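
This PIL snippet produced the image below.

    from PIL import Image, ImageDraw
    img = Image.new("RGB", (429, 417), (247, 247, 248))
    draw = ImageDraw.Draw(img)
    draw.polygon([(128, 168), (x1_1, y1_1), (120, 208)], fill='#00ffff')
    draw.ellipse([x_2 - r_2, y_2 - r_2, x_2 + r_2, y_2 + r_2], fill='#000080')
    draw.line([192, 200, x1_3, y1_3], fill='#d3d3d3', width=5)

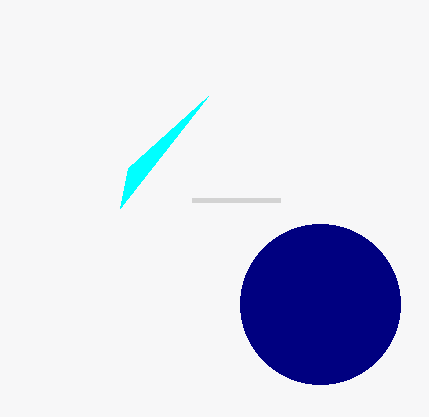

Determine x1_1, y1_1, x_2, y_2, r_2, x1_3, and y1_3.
x1_1 = 208, y1_1 = 96, x_2 = 320, y_2 = 304, r_2 = 80, x1_3 = 280, y1_3 = 200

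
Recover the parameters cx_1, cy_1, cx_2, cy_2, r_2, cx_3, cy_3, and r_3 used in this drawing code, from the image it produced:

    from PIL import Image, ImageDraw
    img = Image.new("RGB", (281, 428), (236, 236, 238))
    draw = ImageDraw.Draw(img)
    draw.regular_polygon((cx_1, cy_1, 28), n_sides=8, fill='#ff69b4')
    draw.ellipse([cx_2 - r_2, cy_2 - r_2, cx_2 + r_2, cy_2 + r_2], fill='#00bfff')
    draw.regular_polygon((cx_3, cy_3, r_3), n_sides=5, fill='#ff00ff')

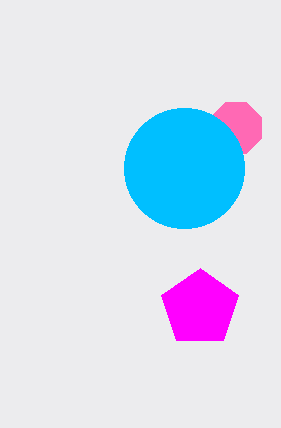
cx_1 = 236, cy_1 = 128, cx_2 = 184, cy_2 = 168, r_2 = 60, cx_3 = 200, cy_3 = 308, r_3 = 40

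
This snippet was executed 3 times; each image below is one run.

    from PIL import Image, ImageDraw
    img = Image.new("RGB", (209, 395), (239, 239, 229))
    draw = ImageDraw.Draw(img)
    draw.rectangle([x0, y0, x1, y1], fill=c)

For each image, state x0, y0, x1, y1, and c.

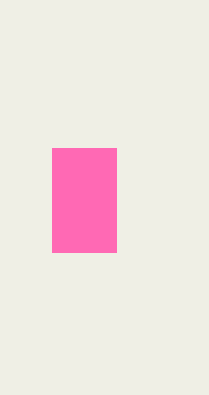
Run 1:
x0 = 52
y0 = 148
x1 = 116
y1 = 252
c = 'hotpink'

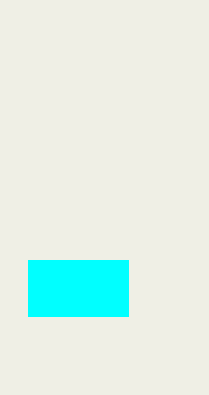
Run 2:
x0 = 28; y0 = 260; x1 = 128; y1 = 316; c = 'cyan'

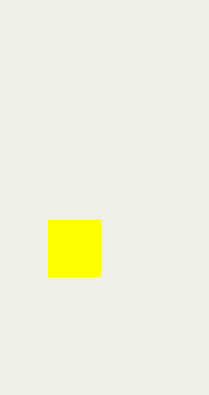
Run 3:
x0 = 48, y0 = 220, x1 = 100, y1 = 276, c = 'yellow'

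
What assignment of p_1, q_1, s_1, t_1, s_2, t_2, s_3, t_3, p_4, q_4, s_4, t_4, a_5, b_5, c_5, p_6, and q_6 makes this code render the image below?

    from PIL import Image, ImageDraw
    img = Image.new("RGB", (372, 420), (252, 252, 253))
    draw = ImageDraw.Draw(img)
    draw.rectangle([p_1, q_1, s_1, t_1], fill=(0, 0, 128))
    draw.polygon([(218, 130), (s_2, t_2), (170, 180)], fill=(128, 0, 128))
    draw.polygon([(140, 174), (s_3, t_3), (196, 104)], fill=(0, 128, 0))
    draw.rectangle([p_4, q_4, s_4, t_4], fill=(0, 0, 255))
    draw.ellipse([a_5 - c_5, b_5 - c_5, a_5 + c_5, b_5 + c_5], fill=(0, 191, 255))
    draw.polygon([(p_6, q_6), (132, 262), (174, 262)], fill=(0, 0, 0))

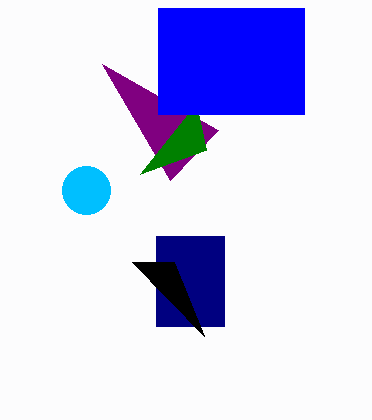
p_1 = 156
q_1 = 236
s_1 = 224
t_1 = 326
s_2 = 102
t_2 = 64
s_3 = 206
t_3 = 150
p_4 = 158
q_4 = 8
s_4 = 304
t_4 = 114
a_5 = 86
b_5 = 190
c_5 = 24
p_6 = 204
q_6 = 336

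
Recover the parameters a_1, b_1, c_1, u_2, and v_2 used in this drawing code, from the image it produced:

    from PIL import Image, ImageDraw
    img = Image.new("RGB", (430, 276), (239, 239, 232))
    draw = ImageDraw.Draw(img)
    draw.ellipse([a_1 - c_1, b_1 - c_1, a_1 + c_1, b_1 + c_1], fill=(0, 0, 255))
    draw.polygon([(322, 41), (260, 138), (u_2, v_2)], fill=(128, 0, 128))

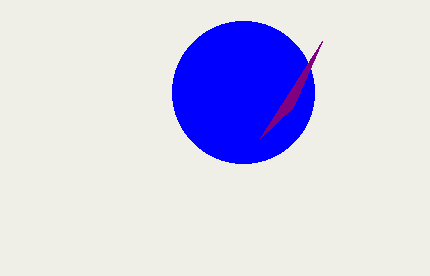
a_1 = 243, b_1 = 92, c_1 = 71, u_2 = 293, v_2 = 107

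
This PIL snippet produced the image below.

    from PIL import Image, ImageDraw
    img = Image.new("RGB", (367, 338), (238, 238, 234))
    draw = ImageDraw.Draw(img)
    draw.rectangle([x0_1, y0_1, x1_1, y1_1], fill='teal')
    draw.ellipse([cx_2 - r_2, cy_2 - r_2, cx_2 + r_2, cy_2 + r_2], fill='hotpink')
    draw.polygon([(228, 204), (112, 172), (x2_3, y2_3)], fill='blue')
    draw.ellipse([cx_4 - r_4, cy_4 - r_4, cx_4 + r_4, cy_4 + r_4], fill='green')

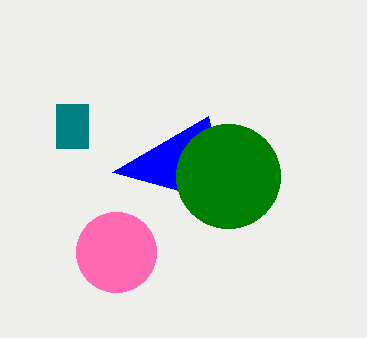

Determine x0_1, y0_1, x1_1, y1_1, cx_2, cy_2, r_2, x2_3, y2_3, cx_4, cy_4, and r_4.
x0_1 = 56
y0_1 = 104
x1_1 = 88
y1_1 = 148
cx_2 = 116
cy_2 = 252
r_2 = 40
x2_3 = 208
y2_3 = 116
cx_4 = 228
cy_4 = 176
r_4 = 52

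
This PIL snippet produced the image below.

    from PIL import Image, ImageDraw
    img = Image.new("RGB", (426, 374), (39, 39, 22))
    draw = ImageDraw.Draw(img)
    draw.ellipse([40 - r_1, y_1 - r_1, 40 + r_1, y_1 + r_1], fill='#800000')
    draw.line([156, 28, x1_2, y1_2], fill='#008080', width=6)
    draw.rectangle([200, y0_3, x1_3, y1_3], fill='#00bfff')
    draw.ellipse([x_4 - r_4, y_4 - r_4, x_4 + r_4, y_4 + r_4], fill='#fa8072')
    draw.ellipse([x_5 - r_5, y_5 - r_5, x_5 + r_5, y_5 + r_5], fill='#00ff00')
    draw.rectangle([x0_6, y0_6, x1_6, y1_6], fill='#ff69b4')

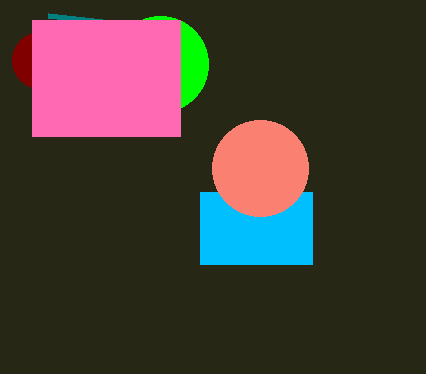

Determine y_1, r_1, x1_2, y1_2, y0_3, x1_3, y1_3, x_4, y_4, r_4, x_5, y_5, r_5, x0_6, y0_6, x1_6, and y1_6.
y_1 = 60; r_1 = 28; x1_2 = 48; y1_2 = 16; y0_3 = 192; x1_3 = 312; y1_3 = 264; x_4 = 260; y_4 = 168; r_4 = 48; x_5 = 160; y_5 = 64; r_5 = 48; x0_6 = 32; y0_6 = 20; x1_6 = 180; y1_6 = 136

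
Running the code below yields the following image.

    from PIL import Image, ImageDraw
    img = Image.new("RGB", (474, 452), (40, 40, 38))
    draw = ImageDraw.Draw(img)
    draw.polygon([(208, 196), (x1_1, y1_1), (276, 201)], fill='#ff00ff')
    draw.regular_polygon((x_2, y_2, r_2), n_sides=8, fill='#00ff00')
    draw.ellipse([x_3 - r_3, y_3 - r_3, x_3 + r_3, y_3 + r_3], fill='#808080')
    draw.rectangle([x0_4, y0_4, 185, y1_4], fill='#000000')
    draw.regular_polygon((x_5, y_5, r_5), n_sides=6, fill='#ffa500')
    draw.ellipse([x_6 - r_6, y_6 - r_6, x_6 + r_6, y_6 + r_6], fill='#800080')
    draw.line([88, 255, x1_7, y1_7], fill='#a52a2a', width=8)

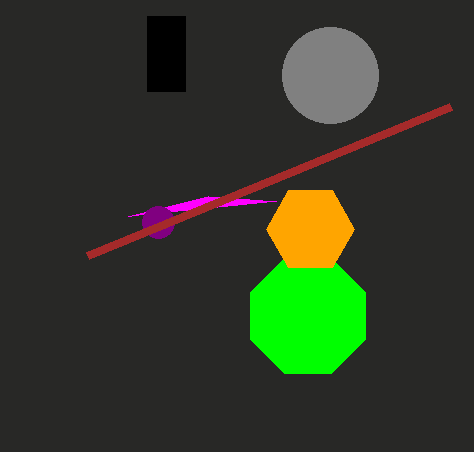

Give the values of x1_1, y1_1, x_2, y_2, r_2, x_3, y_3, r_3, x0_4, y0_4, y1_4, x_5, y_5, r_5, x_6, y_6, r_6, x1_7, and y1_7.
x1_1 = 128
y1_1 = 216
x_2 = 308
y_2 = 316
r_2 = 62
x_3 = 330
y_3 = 75
r_3 = 48
x0_4 = 147
y0_4 = 16
y1_4 = 91
x_5 = 310
y_5 = 229
r_5 = 44
x_6 = 158
y_6 = 222
r_6 = 16
x1_7 = 451
y1_7 = 106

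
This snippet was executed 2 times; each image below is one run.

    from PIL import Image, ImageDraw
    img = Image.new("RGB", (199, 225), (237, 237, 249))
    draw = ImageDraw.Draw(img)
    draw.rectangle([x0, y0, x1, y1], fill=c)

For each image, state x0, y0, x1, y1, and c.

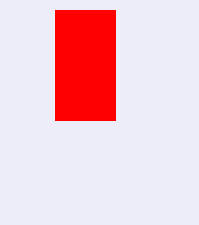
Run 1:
x0 = 55; y0 = 10; x1 = 115; y1 = 120; c = 'red'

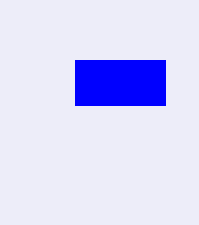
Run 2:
x0 = 75
y0 = 60
x1 = 165
y1 = 105
c = 'blue'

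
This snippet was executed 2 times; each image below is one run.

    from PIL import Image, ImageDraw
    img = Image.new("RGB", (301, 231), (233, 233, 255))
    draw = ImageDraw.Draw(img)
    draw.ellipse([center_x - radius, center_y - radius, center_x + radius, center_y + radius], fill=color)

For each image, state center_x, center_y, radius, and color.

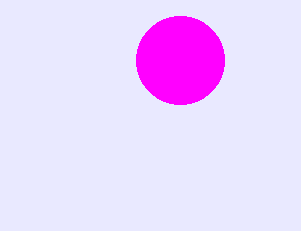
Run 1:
center_x = 180, center_y = 60, radius = 44, color = 'magenta'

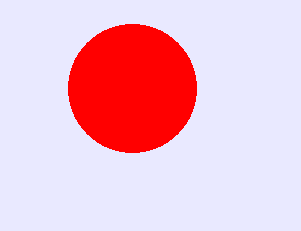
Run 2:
center_x = 132, center_y = 88, radius = 64, color = 'red'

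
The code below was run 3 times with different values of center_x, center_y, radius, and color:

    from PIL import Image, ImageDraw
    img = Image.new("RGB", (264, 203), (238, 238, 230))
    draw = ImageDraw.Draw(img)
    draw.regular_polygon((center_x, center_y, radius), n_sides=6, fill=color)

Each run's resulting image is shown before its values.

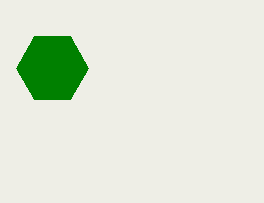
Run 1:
center_x = 52; center_y = 68; radius = 36; color = 'green'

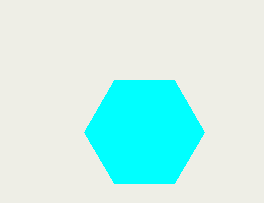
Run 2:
center_x = 144
center_y = 132
radius = 60
color = 'cyan'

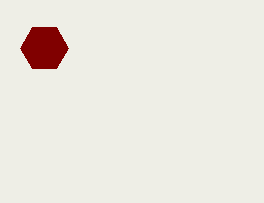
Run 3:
center_x = 44
center_y = 48
radius = 24
color = 'maroon'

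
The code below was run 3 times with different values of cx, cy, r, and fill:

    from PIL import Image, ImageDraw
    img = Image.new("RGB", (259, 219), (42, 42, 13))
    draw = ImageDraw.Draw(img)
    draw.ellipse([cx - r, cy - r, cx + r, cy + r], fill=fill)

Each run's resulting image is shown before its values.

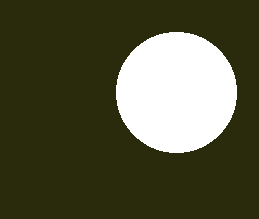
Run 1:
cx = 176, cy = 92, r = 60, fill = 'white'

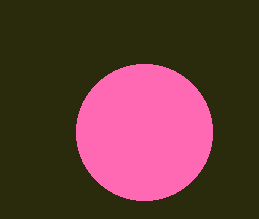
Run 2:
cx = 144; cy = 132; r = 68; fill = 'hotpink'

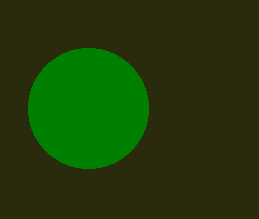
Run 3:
cx = 88
cy = 108
r = 60
fill = 'green'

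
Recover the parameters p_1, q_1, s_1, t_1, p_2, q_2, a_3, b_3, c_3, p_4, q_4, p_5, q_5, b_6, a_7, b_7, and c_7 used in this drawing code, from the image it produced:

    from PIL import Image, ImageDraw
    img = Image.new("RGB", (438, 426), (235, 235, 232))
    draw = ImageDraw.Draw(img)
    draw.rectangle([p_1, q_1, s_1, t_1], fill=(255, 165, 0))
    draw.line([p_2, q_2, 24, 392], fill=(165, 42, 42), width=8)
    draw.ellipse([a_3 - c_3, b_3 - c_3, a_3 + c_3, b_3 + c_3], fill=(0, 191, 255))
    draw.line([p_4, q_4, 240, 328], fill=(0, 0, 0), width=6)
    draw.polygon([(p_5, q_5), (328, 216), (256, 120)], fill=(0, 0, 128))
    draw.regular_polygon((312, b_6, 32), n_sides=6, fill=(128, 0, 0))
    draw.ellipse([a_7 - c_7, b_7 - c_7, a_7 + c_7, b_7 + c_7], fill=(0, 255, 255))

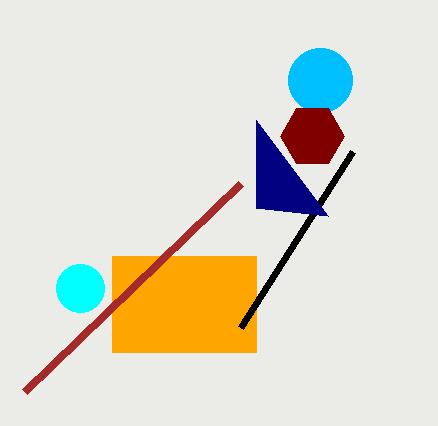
p_1 = 112; q_1 = 256; s_1 = 256; t_1 = 352; p_2 = 240; q_2 = 184; a_3 = 320; b_3 = 80; c_3 = 32; p_4 = 352; q_4 = 152; p_5 = 256; q_5 = 208; b_6 = 136; a_7 = 80; b_7 = 288; c_7 = 24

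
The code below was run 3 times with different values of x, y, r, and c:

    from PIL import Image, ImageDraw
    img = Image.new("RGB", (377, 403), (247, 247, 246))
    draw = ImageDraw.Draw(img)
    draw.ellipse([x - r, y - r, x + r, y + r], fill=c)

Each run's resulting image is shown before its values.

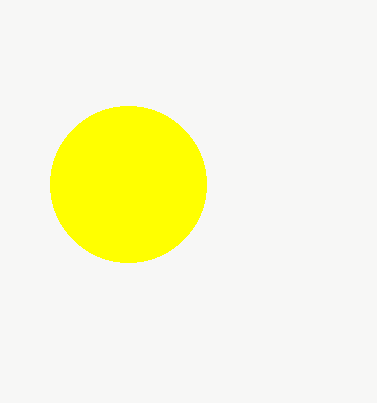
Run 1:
x = 128
y = 184
r = 78
c = 'yellow'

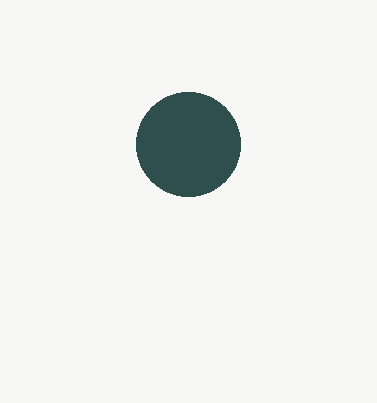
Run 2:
x = 188, y = 144, r = 52, c = 'darkslategray'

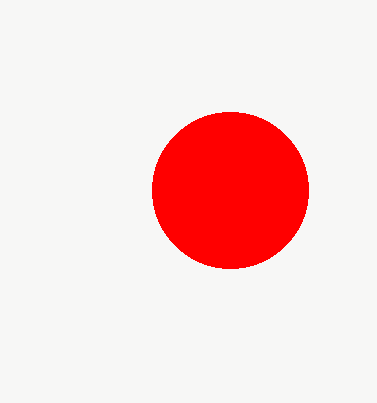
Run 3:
x = 230
y = 190
r = 78
c = 'red'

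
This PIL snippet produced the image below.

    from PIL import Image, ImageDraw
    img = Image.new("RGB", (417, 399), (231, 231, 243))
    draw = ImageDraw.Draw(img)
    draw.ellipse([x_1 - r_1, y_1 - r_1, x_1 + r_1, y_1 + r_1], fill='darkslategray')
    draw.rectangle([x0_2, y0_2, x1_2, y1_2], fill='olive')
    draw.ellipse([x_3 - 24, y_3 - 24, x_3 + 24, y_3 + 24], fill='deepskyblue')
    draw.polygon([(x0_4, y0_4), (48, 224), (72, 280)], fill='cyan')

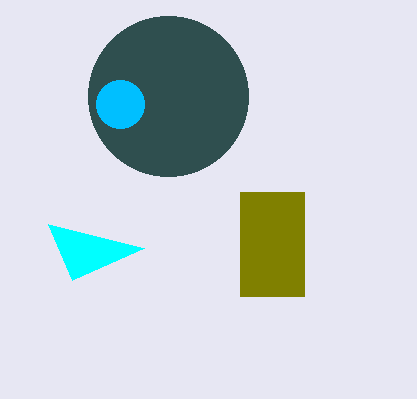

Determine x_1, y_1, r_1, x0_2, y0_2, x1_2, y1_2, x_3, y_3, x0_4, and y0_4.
x_1 = 168; y_1 = 96; r_1 = 80; x0_2 = 240; y0_2 = 192; x1_2 = 304; y1_2 = 296; x_3 = 120; y_3 = 104; x0_4 = 144; y0_4 = 248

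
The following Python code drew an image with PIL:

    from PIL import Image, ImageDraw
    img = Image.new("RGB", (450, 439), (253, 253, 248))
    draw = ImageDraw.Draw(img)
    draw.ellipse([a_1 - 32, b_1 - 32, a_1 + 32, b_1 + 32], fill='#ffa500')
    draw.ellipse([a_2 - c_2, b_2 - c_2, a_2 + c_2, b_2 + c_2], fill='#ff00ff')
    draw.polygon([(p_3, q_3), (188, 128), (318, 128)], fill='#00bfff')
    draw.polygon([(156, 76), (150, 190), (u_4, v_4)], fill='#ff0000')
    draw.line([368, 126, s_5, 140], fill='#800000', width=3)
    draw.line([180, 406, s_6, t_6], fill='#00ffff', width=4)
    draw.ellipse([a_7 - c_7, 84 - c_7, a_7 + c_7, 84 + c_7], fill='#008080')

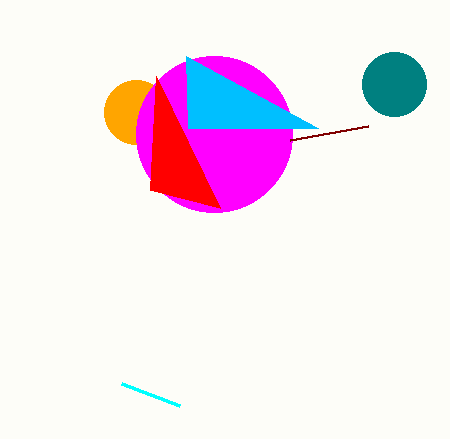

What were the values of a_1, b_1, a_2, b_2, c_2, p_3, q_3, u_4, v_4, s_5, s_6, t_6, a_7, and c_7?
a_1 = 136, b_1 = 112, a_2 = 214, b_2 = 134, c_2 = 78, p_3 = 186, q_3 = 56, u_4 = 220, v_4 = 208, s_5 = 290, s_6 = 122, t_6 = 384, a_7 = 394, c_7 = 32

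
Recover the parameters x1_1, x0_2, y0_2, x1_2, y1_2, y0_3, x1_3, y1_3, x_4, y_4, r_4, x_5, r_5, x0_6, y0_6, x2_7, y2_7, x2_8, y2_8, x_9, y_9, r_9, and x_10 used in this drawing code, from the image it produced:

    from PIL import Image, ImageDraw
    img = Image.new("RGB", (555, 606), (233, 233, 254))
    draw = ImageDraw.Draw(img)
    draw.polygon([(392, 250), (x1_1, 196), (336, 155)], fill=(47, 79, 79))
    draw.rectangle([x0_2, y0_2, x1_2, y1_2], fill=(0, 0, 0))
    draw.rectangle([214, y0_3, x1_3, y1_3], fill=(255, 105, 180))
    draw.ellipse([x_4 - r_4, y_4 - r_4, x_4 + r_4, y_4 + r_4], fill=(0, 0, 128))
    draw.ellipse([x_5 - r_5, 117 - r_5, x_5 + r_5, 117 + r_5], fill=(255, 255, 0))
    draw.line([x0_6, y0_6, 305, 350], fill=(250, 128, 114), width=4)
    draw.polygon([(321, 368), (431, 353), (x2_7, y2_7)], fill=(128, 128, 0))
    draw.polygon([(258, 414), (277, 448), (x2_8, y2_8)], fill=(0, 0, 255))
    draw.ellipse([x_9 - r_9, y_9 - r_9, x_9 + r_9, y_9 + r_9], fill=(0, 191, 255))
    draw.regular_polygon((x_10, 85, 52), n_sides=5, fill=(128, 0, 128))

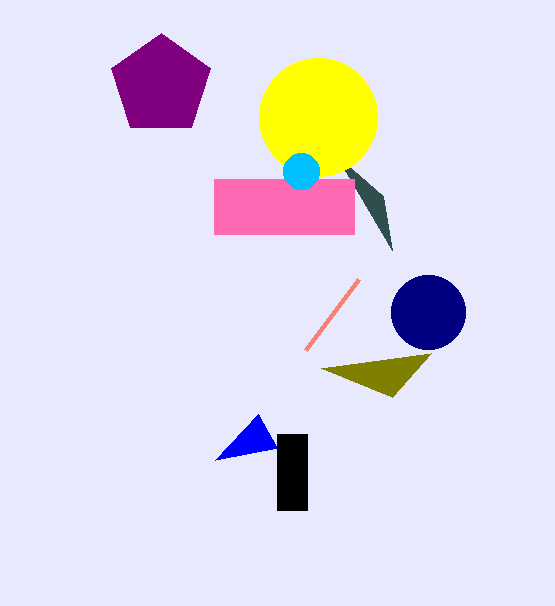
x1_1 = 383, x0_2 = 277, y0_2 = 434, x1_2 = 307, y1_2 = 510, y0_3 = 179, x1_3 = 354, y1_3 = 234, x_4 = 428, y_4 = 312, r_4 = 37, x_5 = 318, r_5 = 59, x0_6 = 358, y0_6 = 279, x2_7 = 392, y2_7 = 397, x2_8 = 215, y2_8 = 460, x_9 = 301, y_9 = 171, r_9 = 18, x_10 = 161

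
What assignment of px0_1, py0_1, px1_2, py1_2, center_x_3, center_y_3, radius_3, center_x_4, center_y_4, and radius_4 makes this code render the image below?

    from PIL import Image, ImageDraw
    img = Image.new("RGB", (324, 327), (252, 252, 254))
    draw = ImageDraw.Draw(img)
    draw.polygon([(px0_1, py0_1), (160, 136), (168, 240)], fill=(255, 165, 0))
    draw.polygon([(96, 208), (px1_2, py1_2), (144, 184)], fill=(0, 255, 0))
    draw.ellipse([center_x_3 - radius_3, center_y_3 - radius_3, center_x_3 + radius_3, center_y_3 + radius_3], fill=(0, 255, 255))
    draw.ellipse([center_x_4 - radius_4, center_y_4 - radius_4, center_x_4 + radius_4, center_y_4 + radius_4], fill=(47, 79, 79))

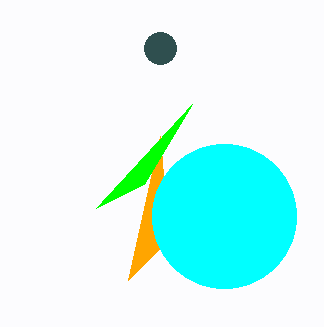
px0_1 = 128
py0_1 = 280
px1_2 = 192
py1_2 = 104
center_x_3 = 224
center_y_3 = 216
radius_3 = 72
center_x_4 = 160
center_y_4 = 48
radius_4 = 16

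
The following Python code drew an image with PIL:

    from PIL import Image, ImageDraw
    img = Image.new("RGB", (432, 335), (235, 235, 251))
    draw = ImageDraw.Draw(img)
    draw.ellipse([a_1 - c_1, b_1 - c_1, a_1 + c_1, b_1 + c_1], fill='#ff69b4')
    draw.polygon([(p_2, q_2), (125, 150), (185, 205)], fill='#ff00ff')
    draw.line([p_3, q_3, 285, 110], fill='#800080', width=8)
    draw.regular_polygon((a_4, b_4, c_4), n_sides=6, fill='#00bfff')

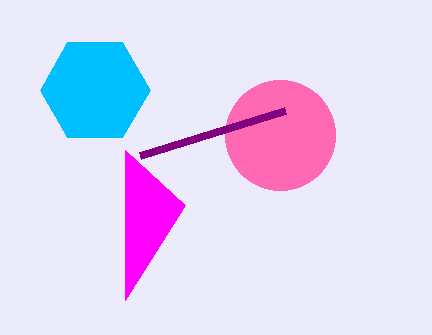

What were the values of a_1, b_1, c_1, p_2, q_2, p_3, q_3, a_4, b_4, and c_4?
a_1 = 280
b_1 = 135
c_1 = 55
p_2 = 125
q_2 = 300
p_3 = 140
q_3 = 155
a_4 = 95
b_4 = 90
c_4 = 55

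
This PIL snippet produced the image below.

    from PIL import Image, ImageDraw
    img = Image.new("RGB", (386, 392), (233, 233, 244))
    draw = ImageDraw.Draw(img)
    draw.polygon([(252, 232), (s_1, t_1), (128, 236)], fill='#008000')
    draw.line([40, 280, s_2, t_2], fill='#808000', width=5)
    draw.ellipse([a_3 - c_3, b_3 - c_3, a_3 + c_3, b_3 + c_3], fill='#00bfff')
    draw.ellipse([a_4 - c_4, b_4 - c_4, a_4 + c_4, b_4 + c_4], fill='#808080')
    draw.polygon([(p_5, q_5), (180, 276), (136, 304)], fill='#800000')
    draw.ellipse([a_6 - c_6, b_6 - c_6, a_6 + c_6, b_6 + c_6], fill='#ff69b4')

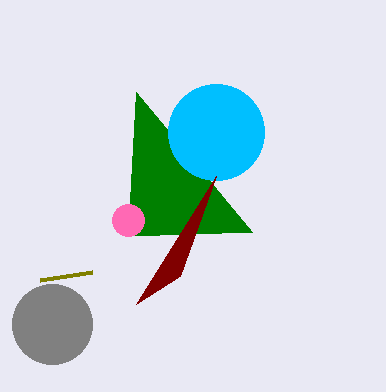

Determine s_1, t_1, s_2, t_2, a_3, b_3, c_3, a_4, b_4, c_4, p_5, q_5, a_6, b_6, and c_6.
s_1 = 136, t_1 = 92, s_2 = 92, t_2 = 272, a_3 = 216, b_3 = 132, c_3 = 48, a_4 = 52, b_4 = 324, c_4 = 40, p_5 = 216, q_5 = 176, a_6 = 128, b_6 = 220, c_6 = 16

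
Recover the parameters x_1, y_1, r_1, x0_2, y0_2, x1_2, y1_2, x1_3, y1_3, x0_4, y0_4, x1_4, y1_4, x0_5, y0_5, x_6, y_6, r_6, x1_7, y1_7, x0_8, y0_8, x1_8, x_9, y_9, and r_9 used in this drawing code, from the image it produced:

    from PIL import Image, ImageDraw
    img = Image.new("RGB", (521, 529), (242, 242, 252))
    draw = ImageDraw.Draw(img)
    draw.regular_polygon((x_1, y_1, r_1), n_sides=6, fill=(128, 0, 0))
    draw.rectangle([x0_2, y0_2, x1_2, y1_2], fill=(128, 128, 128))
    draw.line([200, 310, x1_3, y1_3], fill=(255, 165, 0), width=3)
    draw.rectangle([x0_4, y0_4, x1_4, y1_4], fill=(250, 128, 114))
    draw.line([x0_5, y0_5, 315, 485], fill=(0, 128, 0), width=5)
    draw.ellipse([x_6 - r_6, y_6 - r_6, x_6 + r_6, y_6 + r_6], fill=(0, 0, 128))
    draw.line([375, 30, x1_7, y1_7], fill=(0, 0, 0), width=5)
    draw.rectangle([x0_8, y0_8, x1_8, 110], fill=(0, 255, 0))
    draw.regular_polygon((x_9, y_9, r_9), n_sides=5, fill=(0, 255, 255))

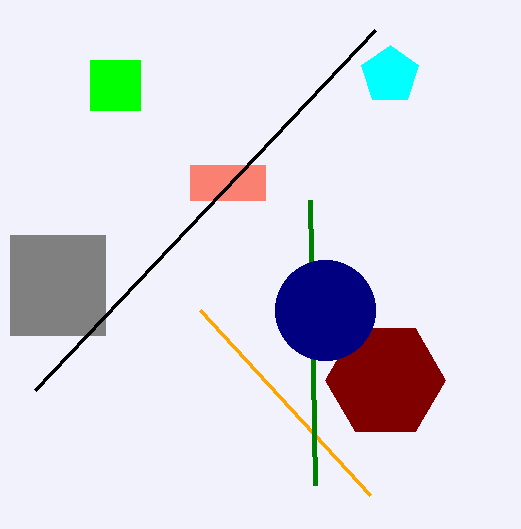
x_1 = 385, y_1 = 380, r_1 = 60, x0_2 = 10, y0_2 = 235, x1_2 = 105, y1_2 = 335, x1_3 = 370, y1_3 = 495, x0_4 = 190, y0_4 = 165, x1_4 = 265, y1_4 = 200, x0_5 = 310, y0_5 = 200, x_6 = 325, y_6 = 310, r_6 = 50, x1_7 = 35, y1_7 = 390, x0_8 = 90, y0_8 = 60, x1_8 = 140, x_9 = 390, y_9 = 75, r_9 = 30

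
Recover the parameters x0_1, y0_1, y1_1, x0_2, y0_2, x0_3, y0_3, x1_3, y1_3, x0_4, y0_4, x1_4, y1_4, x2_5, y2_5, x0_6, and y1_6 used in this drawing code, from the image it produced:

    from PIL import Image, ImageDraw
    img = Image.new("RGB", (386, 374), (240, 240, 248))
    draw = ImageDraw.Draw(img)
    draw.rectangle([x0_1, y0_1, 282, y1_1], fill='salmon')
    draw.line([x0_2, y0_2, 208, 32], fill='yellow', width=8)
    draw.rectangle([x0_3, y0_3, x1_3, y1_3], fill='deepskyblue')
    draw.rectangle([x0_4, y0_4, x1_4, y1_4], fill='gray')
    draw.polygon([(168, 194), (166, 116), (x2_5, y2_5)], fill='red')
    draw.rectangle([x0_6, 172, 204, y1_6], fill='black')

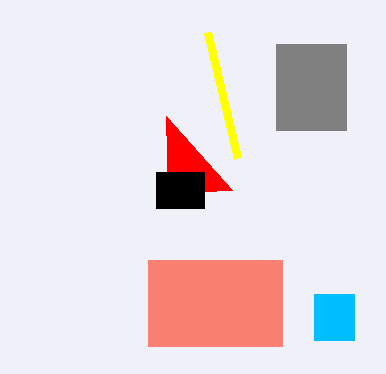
x0_1 = 148, y0_1 = 260, y1_1 = 346, x0_2 = 238, y0_2 = 158, x0_3 = 314, y0_3 = 294, x1_3 = 354, y1_3 = 340, x0_4 = 276, y0_4 = 44, x1_4 = 346, y1_4 = 130, x2_5 = 232, y2_5 = 190, x0_6 = 156, y1_6 = 208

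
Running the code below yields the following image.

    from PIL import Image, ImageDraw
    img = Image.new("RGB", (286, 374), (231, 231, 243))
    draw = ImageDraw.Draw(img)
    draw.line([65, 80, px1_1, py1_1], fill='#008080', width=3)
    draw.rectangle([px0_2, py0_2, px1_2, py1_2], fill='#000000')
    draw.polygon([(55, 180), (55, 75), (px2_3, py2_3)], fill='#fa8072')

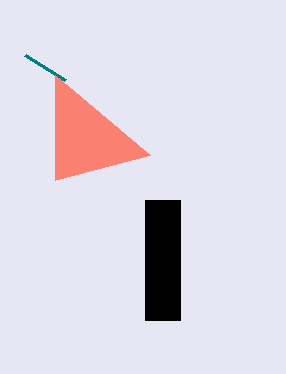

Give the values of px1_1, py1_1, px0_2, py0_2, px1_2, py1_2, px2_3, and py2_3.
px1_1 = 25, py1_1 = 55, px0_2 = 145, py0_2 = 200, px1_2 = 180, py1_2 = 320, px2_3 = 150, py2_3 = 155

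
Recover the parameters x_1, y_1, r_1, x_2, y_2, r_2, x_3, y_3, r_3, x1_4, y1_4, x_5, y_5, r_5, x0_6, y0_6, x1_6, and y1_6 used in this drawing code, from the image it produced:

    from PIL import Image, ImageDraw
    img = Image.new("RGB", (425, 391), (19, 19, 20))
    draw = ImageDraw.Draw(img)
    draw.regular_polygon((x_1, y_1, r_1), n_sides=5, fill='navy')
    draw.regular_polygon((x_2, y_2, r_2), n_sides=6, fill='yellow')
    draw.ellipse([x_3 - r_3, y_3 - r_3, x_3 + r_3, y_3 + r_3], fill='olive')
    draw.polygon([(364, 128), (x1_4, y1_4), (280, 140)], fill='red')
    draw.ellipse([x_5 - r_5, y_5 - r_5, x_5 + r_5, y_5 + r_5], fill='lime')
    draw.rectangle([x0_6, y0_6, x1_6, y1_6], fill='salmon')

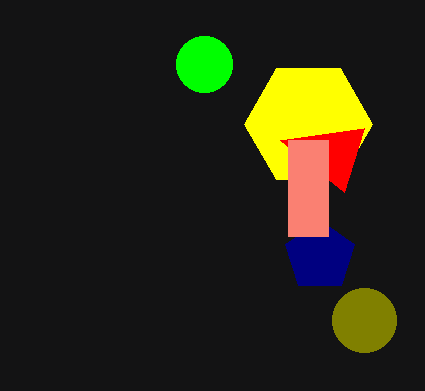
x_1 = 320
y_1 = 256
r_1 = 36
x_2 = 308
y_2 = 124
r_2 = 64
x_3 = 364
y_3 = 320
r_3 = 32
x1_4 = 344
y1_4 = 192
x_5 = 204
y_5 = 64
r_5 = 28
x0_6 = 288
y0_6 = 140
x1_6 = 328
y1_6 = 236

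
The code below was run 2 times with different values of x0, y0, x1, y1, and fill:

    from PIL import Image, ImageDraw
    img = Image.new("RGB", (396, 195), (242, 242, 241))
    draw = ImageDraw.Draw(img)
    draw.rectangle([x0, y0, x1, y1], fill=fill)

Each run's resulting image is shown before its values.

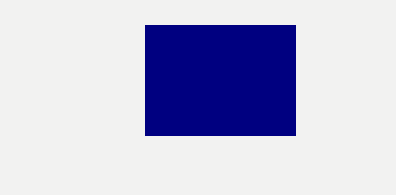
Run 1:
x0 = 145, y0 = 25, x1 = 295, y1 = 135, fill = 'navy'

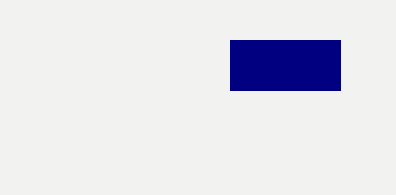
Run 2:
x0 = 230, y0 = 40, x1 = 340, y1 = 90, fill = 'navy'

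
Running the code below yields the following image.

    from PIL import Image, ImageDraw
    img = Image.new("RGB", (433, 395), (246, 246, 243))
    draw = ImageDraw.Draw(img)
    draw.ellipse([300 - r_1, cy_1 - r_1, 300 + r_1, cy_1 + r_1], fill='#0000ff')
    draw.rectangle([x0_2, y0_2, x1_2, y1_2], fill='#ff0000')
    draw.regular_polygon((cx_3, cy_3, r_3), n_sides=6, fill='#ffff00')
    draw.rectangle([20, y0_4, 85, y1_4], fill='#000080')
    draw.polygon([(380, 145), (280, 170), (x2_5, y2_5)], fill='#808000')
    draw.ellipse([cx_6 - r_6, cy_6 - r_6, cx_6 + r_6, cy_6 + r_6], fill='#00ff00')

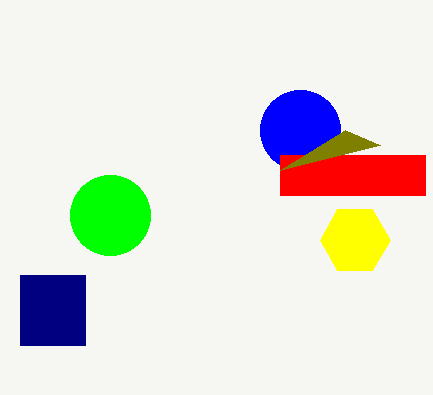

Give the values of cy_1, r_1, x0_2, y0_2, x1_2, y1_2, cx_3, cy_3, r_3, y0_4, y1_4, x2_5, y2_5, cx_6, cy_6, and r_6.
cy_1 = 130; r_1 = 40; x0_2 = 280; y0_2 = 155; x1_2 = 425; y1_2 = 195; cx_3 = 355; cy_3 = 240; r_3 = 35; y0_4 = 275; y1_4 = 345; x2_5 = 345; y2_5 = 130; cx_6 = 110; cy_6 = 215; r_6 = 40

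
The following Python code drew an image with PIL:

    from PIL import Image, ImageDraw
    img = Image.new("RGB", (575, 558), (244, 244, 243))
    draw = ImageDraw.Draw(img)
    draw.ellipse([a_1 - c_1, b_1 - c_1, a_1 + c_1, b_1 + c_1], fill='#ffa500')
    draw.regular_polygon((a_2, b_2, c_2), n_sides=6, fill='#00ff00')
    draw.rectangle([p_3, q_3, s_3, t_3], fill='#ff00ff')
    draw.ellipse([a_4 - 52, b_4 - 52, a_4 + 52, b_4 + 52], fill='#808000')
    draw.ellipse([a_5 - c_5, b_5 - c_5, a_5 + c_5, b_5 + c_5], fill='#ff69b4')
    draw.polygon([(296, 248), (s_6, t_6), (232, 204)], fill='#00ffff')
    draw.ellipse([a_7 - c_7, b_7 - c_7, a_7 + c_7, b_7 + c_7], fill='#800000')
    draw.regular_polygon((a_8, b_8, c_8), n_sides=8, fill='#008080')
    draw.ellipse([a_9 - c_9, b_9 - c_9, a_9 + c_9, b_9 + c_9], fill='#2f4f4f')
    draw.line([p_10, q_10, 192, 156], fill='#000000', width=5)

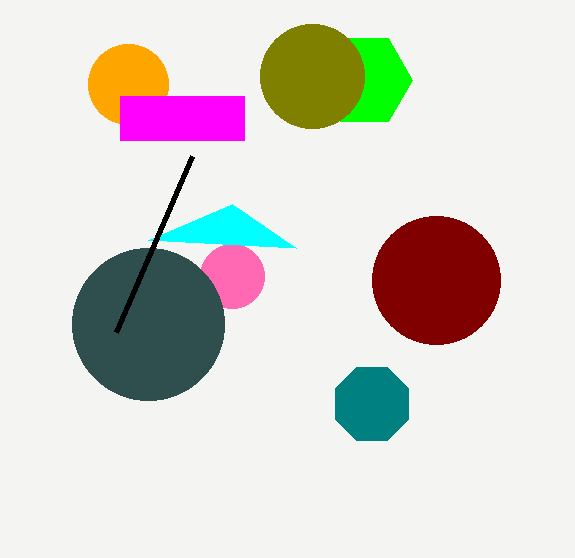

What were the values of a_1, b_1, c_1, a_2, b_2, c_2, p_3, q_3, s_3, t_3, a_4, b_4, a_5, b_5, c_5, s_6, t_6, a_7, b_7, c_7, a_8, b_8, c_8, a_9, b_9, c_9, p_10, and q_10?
a_1 = 128
b_1 = 84
c_1 = 40
a_2 = 364
b_2 = 80
c_2 = 48
p_3 = 120
q_3 = 96
s_3 = 244
t_3 = 140
a_4 = 312
b_4 = 76
a_5 = 232
b_5 = 276
c_5 = 32
s_6 = 148
t_6 = 240
a_7 = 436
b_7 = 280
c_7 = 64
a_8 = 372
b_8 = 404
c_8 = 40
a_9 = 148
b_9 = 324
c_9 = 76
p_10 = 116
q_10 = 332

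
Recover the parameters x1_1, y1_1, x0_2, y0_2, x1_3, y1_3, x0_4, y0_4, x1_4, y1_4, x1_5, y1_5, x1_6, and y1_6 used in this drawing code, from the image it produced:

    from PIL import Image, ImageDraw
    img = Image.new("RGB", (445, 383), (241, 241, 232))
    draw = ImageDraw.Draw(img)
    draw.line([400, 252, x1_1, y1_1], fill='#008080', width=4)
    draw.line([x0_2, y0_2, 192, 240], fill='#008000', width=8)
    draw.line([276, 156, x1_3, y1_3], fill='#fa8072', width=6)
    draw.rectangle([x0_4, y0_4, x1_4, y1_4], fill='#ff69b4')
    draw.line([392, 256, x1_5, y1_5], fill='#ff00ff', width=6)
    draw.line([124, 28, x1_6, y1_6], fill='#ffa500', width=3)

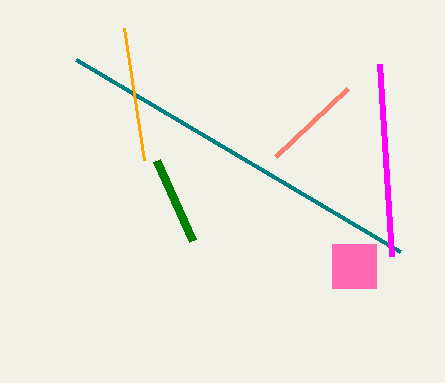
x1_1 = 76, y1_1 = 60, x0_2 = 156, y0_2 = 160, x1_3 = 348, y1_3 = 88, x0_4 = 332, y0_4 = 244, x1_4 = 376, y1_4 = 288, x1_5 = 380, y1_5 = 64, x1_6 = 144, y1_6 = 160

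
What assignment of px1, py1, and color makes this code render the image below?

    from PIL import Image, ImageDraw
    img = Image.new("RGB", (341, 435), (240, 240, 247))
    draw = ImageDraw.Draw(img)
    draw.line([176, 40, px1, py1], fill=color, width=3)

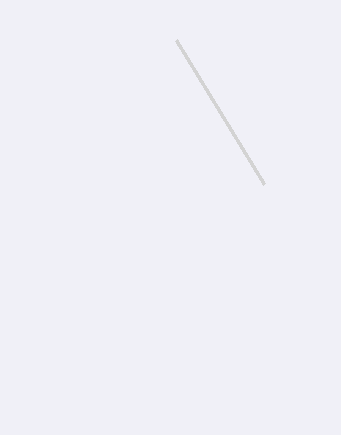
px1 = 264; py1 = 184; color = 'lightgray'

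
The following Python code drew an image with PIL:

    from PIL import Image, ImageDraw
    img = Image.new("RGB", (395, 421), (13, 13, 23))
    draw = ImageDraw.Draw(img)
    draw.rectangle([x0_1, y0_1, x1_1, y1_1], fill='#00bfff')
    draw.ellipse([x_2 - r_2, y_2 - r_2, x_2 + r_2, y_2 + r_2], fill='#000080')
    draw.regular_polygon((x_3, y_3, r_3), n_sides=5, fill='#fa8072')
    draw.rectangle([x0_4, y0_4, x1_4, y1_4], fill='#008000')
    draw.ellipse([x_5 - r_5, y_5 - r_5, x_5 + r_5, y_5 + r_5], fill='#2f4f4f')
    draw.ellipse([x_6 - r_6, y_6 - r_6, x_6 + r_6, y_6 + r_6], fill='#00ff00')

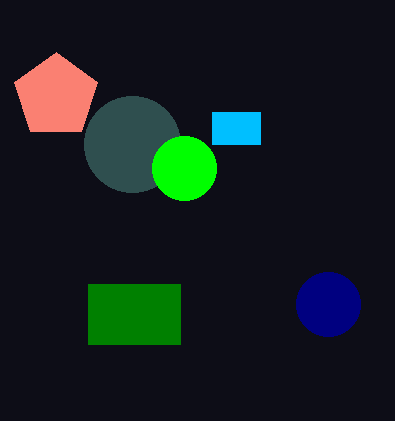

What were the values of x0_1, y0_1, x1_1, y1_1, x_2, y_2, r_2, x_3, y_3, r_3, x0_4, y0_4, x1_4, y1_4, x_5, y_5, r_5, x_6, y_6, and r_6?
x0_1 = 212; y0_1 = 112; x1_1 = 260; y1_1 = 144; x_2 = 328; y_2 = 304; r_2 = 32; x_3 = 56; y_3 = 96; r_3 = 44; x0_4 = 88; y0_4 = 284; x1_4 = 180; y1_4 = 344; x_5 = 132; y_5 = 144; r_5 = 48; x_6 = 184; y_6 = 168; r_6 = 32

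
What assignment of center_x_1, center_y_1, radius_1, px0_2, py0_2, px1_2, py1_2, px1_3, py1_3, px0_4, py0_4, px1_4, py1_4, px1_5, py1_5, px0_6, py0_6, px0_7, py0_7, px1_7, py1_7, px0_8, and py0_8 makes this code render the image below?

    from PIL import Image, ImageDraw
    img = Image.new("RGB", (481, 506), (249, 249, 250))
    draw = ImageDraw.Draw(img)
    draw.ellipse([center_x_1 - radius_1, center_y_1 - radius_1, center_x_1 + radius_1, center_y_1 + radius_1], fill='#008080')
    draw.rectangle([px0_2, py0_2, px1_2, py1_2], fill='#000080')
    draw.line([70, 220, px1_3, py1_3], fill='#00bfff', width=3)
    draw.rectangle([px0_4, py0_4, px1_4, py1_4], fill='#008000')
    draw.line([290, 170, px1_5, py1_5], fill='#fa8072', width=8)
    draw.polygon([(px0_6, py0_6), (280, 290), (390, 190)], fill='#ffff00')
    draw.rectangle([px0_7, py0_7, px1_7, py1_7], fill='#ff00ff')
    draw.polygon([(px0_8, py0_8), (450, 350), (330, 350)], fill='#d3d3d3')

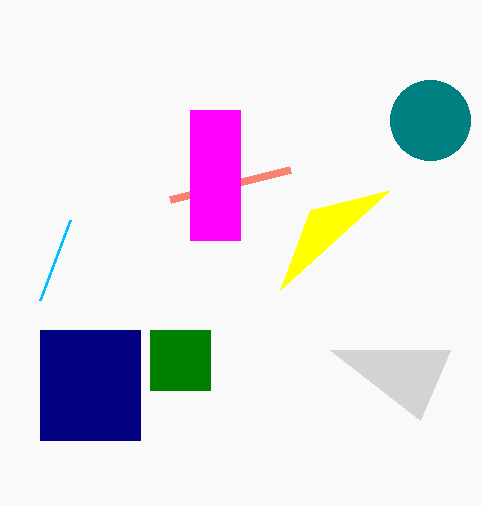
center_x_1 = 430, center_y_1 = 120, radius_1 = 40, px0_2 = 40, py0_2 = 330, px1_2 = 140, py1_2 = 440, px1_3 = 40, py1_3 = 300, px0_4 = 150, py0_4 = 330, px1_4 = 210, py1_4 = 390, px1_5 = 170, py1_5 = 200, px0_6 = 310, py0_6 = 210, px0_7 = 190, py0_7 = 110, px1_7 = 240, py1_7 = 240, px0_8 = 420, py0_8 = 420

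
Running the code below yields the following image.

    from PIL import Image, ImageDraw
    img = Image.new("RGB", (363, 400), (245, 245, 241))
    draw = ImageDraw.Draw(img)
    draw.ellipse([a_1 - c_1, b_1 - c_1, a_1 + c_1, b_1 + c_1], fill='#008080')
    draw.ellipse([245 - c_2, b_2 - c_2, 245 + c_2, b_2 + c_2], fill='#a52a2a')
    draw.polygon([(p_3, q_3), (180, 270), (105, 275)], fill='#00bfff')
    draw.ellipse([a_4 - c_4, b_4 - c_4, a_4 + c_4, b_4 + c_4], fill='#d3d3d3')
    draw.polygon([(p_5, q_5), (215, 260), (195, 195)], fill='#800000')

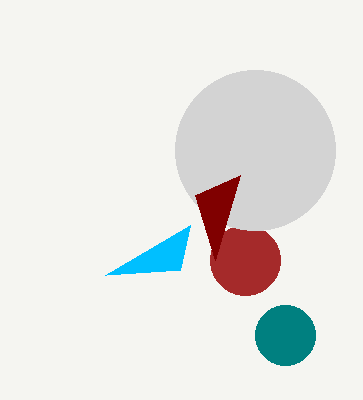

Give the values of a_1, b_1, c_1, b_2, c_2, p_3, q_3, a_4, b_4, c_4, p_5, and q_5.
a_1 = 285, b_1 = 335, c_1 = 30, b_2 = 260, c_2 = 35, p_3 = 190, q_3 = 225, a_4 = 255, b_4 = 150, c_4 = 80, p_5 = 240, q_5 = 175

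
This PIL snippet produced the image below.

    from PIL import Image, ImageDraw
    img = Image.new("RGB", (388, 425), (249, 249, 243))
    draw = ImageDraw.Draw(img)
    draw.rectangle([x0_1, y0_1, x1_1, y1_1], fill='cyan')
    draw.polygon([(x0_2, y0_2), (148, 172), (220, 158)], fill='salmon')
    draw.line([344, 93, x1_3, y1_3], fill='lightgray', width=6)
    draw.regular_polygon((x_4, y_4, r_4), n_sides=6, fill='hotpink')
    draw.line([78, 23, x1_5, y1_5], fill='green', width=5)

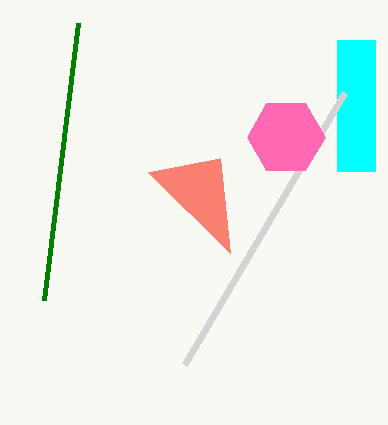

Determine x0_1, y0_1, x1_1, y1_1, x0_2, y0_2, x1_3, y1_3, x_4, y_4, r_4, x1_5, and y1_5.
x0_1 = 337; y0_1 = 40; x1_1 = 375; y1_1 = 171; x0_2 = 230; y0_2 = 253; x1_3 = 184; y1_3 = 365; x_4 = 286; y_4 = 137; r_4 = 39; x1_5 = 44; y1_5 = 300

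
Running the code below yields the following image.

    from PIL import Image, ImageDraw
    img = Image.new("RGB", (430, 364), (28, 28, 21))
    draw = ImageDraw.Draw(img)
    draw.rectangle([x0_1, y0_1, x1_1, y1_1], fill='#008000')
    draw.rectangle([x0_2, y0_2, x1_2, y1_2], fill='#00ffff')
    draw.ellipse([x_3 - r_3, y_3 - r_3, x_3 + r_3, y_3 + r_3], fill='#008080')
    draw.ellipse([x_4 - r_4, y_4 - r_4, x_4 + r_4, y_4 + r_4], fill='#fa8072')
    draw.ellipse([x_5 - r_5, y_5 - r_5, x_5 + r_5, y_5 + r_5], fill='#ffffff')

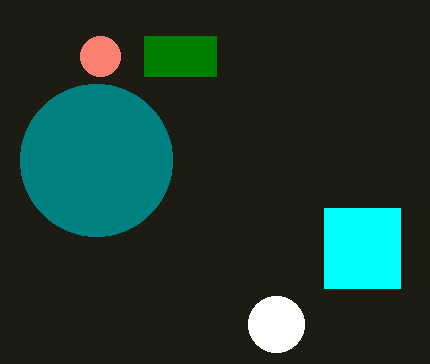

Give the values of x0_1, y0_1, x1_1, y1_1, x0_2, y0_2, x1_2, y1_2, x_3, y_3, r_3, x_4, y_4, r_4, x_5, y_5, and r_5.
x0_1 = 144, y0_1 = 36, x1_1 = 216, y1_1 = 76, x0_2 = 324, y0_2 = 208, x1_2 = 400, y1_2 = 288, x_3 = 96, y_3 = 160, r_3 = 76, x_4 = 100, y_4 = 56, r_4 = 20, x_5 = 276, y_5 = 324, r_5 = 28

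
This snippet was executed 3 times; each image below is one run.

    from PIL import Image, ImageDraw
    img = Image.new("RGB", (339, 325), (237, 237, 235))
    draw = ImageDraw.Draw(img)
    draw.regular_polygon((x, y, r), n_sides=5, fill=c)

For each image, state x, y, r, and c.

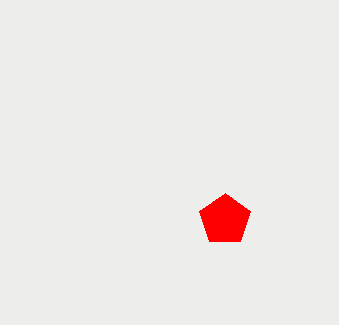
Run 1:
x = 225; y = 220; r = 27; c = 'red'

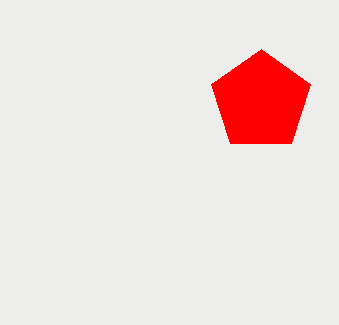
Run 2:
x = 261
y = 101
r = 52
c = 'red'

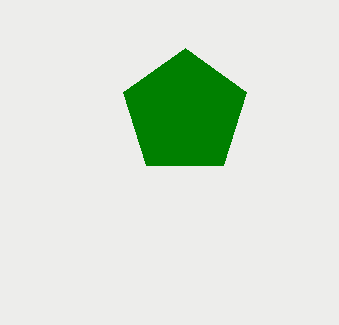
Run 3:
x = 185; y = 113; r = 65; c = 'green'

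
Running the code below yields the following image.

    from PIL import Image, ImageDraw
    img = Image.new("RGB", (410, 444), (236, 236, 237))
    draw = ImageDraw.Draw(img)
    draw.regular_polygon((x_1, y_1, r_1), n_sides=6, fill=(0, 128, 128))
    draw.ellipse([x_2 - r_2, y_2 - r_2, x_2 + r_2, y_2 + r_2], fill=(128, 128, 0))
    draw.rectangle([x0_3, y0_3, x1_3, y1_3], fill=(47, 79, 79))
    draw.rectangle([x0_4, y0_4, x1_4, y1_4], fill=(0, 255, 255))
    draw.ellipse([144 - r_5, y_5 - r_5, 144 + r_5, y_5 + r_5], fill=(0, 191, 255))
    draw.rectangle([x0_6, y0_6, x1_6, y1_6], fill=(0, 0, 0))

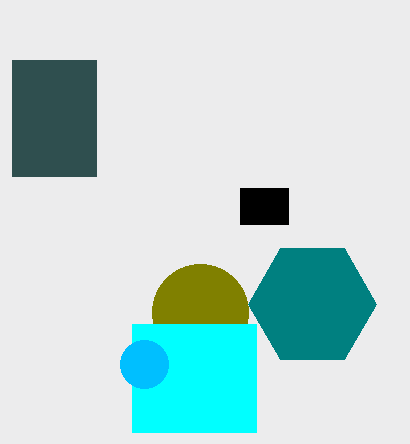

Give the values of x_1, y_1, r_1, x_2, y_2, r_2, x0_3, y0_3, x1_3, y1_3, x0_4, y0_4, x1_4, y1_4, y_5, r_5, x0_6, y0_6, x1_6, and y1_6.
x_1 = 312
y_1 = 304
r_1 = 64
x_2 = 200
y_2 = 312
r_2 = 48
x0_3 = 12
y0_3 = 60
x1_3 = 96
y1_3 = 176
x0_4 = 132
y0_4 = 324
x1_4 = 256
y1_4 = 432
y_5 = 364
r_5 = 24
x0_6 = 240
y0_6 = 188
x1_6 = 288
y1_6 = 224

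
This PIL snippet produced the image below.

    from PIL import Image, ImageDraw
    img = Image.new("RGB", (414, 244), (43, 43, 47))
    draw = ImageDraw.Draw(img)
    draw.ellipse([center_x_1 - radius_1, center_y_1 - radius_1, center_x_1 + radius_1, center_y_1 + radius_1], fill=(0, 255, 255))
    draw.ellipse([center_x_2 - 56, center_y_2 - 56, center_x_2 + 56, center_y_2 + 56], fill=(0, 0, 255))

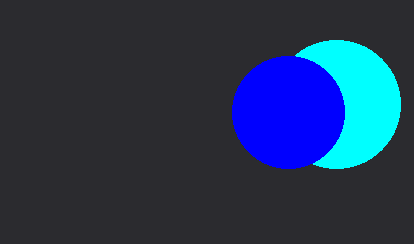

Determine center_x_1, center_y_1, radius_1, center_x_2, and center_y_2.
center_x_1 = 336, center_y_1 = 104, radius_1 = 64, center_x_2 = 288, center_y_2 = 112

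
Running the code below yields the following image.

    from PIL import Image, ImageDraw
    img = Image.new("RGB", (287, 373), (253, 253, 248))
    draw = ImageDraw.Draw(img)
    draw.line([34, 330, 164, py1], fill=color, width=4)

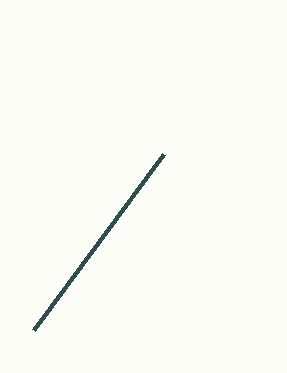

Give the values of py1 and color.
py1 = 154
color = 'darkslategray'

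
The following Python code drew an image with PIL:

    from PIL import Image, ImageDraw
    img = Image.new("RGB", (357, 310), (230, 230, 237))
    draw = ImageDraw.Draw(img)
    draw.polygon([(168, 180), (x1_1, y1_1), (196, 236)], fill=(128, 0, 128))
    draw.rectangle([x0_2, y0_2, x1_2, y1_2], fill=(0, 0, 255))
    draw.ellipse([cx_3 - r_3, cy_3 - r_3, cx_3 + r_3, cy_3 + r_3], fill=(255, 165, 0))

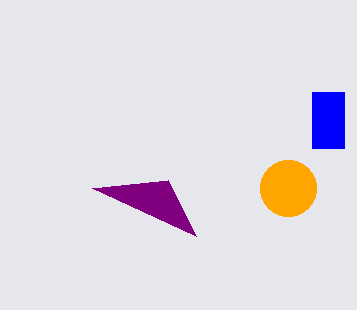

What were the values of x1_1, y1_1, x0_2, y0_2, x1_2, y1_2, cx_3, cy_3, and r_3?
x1_1 = 92, y1_1 = 188, x0_2 = 312, y0_2 = 92, x1_2 = 344, y1_2 = 148, cx_3 = 288, cy_3 = 188, r_3 = 28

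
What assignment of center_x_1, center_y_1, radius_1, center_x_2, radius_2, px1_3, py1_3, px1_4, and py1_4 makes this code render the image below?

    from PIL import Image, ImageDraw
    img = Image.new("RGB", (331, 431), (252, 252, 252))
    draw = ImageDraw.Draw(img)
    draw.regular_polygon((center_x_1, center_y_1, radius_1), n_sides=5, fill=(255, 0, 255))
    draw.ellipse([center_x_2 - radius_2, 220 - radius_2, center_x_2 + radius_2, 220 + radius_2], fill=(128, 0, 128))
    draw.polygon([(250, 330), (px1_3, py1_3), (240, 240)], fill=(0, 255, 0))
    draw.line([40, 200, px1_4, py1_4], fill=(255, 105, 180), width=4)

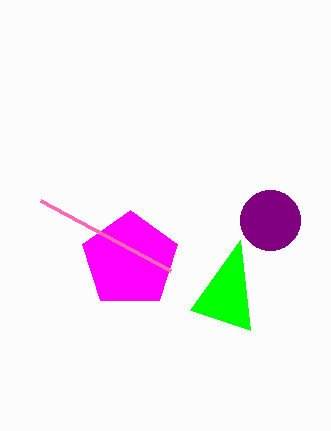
center_x_1 = 130; center_y_1 = 260; radius_1 = 50; center_x_2 = 270; radius_2 = 30; px1_3 = 190; py1_3 = 310; px1_4 = 170; py1_4 = 270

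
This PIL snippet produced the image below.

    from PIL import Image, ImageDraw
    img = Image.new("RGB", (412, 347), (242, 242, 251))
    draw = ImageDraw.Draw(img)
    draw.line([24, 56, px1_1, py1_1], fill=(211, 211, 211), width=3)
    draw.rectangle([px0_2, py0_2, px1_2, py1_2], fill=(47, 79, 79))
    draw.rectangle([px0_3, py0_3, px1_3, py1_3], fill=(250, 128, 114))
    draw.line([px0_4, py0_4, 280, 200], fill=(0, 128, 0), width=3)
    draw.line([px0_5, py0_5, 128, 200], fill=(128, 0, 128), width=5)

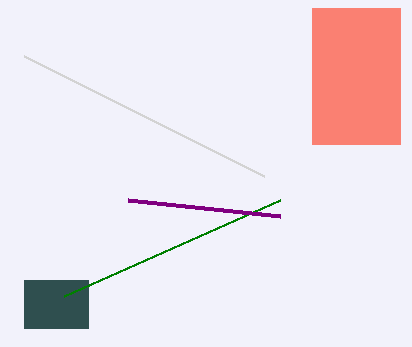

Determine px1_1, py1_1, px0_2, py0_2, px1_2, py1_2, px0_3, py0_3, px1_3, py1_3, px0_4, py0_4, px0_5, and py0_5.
px1_1 = 264; py1_1 = 176; px0_2 = 24; py0_2 = 280; px1_2 = 88; py1_2 = 328; px0_3 = 312; py0_3 = 8; px1_3 = 400; py1_3 = 144; px0_4 = 64; py0_4 = 296; px0_5 = 280; py0_5 = 216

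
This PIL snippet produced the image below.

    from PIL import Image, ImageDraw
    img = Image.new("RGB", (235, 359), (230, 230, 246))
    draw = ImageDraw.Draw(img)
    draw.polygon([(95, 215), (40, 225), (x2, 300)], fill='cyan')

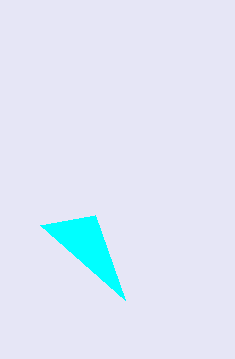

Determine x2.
x2 = 125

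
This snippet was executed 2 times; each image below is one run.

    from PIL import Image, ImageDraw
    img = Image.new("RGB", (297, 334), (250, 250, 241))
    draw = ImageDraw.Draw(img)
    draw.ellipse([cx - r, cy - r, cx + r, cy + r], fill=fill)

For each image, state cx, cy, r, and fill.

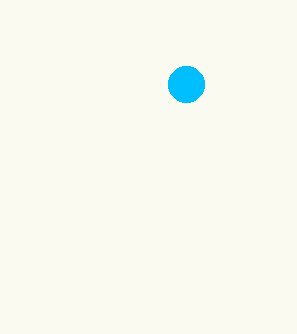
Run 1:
cx = 186
cy = 84
r = 18
fill = 'deepskyblue'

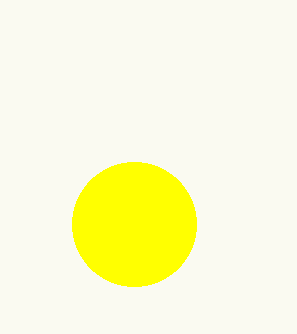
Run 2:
cx = 134; cy = 224; r = 62; fill = 'yellow'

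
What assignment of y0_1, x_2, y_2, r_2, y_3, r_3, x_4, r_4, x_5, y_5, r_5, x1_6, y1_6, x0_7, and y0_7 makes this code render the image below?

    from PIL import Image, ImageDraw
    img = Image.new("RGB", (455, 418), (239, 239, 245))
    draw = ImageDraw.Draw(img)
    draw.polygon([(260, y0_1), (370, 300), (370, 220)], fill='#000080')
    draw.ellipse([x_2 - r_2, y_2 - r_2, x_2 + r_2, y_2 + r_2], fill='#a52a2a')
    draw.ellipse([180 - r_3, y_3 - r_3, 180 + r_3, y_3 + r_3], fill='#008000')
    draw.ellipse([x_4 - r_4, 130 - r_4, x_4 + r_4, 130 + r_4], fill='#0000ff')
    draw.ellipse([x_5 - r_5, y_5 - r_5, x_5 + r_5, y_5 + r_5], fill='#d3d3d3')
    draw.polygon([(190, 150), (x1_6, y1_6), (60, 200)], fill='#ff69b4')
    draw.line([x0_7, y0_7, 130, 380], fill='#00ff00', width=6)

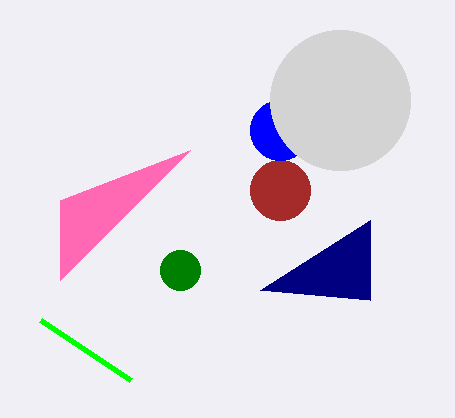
y0_1 = 290, x_2 = 280, y_2 = 190, r_2 = 30, y_3 = 270, r_3 = 20, x_4 = 280, r_4 = 30, x_5 = 340, y_5 = 100, r_5 = 70, x1_6 = 60, y1_6 = 280, x0_7 = 40, y0_7 = 320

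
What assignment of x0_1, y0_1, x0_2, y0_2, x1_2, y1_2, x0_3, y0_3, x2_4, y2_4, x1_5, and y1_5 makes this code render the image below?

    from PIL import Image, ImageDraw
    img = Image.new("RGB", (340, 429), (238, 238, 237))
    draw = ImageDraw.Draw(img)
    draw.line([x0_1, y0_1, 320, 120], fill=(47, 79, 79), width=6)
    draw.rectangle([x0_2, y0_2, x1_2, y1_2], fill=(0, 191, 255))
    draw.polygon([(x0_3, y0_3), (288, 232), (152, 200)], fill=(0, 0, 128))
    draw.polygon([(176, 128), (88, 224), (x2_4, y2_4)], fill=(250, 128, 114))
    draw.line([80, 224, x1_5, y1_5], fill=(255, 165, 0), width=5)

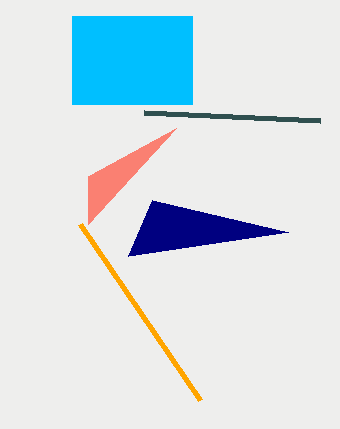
x0_1 = 144
y0_1 = 112
x0_2 = 72
y0_2 = 16
x1_2 = 192
y1_2 = 104
x0_3 = 128
y0_3 = 256
x2_4 = 88
y2_4 = 176
x1_5 = 200
y1_5 = 400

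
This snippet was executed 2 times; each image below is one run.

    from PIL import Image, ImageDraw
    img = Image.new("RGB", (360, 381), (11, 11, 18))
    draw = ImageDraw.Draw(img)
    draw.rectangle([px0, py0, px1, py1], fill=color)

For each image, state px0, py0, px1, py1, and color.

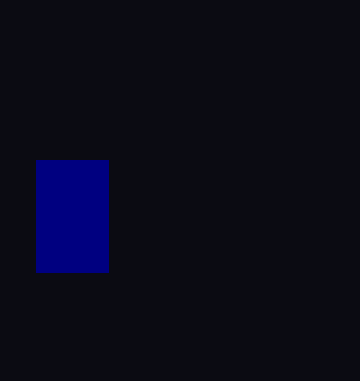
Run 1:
px0 = 36; py0 = 160; px1 = 108; py1 = 272; color = 'navy'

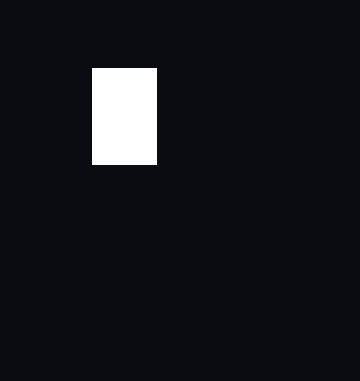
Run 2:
px0 = 92
py0 = 68
px1 = 156
py1 = 164
color = 'white'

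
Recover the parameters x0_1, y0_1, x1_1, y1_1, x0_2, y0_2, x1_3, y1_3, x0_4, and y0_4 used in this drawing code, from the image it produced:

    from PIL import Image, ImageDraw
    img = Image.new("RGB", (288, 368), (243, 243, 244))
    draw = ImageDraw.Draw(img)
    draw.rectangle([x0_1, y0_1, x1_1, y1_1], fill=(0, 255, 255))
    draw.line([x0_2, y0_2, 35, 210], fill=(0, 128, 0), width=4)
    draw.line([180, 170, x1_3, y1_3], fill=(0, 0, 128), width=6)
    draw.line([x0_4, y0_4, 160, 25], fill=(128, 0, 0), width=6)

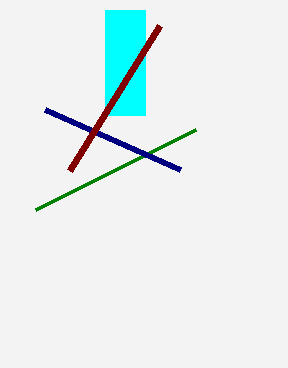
x0_1 = 105
y0_1 = 10
x1_1 = 145
y1_1 = 115
x0_2 = 195
y0_2 = 130
x1_3 = 45
y1_3 = 110
x0_4 = 70
y0_4 = 170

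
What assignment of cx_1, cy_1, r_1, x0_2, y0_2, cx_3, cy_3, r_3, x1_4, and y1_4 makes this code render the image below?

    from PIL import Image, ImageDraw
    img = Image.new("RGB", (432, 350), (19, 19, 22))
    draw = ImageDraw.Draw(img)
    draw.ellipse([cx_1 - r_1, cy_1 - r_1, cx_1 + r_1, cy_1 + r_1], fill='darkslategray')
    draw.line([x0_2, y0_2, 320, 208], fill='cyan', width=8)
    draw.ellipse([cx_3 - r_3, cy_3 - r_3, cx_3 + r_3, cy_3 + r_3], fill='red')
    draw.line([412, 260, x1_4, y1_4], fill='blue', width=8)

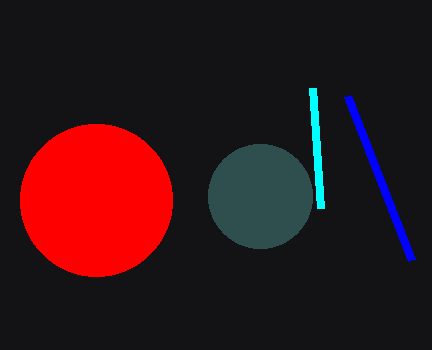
cx_1 = 260
cy_1 = 196
r_1 = 52
x0_2 = 312
y0_2 = 88
cx_3 = 96
cy_3 = 200
r_3 = 76
x1_4 = 348
y1_4 = 96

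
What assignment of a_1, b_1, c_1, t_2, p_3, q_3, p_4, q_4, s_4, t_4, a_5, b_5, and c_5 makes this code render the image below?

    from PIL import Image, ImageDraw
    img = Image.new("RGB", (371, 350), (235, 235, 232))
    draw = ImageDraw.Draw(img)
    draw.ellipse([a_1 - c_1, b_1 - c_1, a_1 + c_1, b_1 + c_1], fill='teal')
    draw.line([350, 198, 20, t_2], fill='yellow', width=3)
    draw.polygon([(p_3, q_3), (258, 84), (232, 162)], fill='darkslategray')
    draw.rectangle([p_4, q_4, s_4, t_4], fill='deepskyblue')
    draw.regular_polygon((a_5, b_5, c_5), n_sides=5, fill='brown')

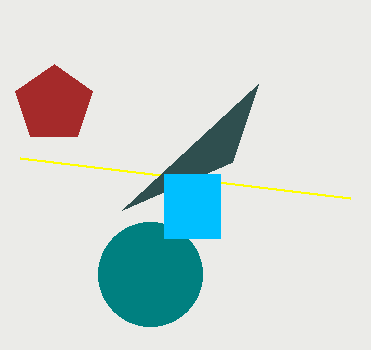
a_1 = 150; b_1 = 274; c_1 = 52; t_2 = 158; p_3 = 122; q_3 = 210; p_4 = 164; q_4 = 174; s_4 = 220; t_4 = 238; a_5 = 54; b_5 = 104; c_5 = 40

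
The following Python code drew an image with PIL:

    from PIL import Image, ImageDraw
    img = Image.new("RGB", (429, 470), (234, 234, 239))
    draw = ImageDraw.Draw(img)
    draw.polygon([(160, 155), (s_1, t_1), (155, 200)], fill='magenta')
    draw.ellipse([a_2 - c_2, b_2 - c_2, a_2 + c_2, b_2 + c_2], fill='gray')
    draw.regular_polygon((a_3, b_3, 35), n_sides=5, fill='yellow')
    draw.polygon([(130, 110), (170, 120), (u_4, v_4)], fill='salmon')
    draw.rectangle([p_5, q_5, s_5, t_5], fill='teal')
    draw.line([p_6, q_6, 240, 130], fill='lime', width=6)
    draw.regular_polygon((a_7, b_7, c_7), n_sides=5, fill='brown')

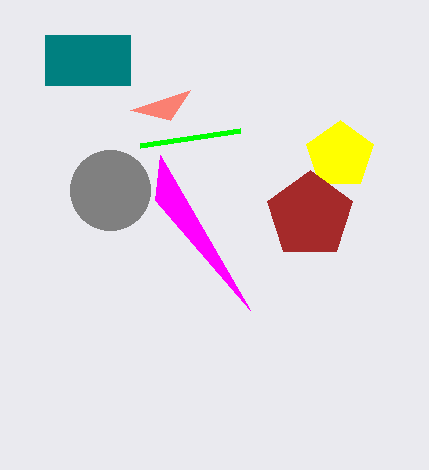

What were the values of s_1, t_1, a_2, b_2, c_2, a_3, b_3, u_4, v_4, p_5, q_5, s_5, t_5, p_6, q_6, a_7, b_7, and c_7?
s_1 = 250; t_1 = 310; a_2 = 110; b_2 = 190; c_2 = 40; a_3 = 340; b_3 = 155; u_4 = 190; v_4 = 90; p_5 = 45; q_5 = 35; s_5 = 130; t_5 = 85; p_6 = 140; q_6 = 145; a_7 = 310; b_7 = 215; c_7 = 45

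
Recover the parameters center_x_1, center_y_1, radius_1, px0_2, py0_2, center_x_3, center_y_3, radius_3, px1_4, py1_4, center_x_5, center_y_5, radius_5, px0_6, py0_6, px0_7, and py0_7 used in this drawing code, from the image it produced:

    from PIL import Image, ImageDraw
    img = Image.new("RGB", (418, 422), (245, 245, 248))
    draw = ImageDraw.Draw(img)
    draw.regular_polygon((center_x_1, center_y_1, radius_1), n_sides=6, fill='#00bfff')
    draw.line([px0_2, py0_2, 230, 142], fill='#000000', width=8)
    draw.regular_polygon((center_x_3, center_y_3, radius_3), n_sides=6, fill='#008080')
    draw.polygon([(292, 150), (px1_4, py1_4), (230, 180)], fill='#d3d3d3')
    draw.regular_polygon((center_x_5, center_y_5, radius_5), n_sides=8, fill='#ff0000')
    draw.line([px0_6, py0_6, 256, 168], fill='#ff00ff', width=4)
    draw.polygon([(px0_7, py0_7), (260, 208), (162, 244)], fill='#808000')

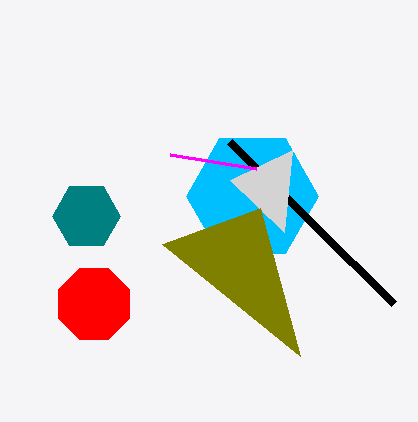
center_x_1 = 252
center_y_1 = 196
radius_1 = 66
px0_2 = 394
py0_2 = 304
center_x_3 = 86
center_y_3 = 216
radius_3 = 34
px1_4 = 284
py1_4 = 232
center_x_5 = 94
center_y_5 = 304
radius_5 = 38
px0_6 = 170
py0_6 = 154
px0_7 = 300
py0_7 = 356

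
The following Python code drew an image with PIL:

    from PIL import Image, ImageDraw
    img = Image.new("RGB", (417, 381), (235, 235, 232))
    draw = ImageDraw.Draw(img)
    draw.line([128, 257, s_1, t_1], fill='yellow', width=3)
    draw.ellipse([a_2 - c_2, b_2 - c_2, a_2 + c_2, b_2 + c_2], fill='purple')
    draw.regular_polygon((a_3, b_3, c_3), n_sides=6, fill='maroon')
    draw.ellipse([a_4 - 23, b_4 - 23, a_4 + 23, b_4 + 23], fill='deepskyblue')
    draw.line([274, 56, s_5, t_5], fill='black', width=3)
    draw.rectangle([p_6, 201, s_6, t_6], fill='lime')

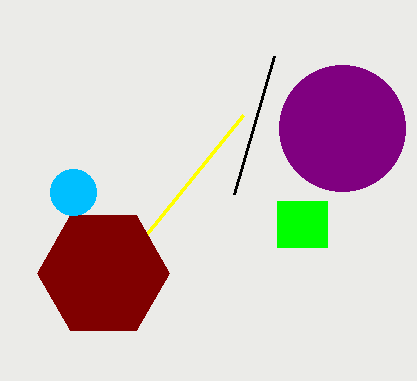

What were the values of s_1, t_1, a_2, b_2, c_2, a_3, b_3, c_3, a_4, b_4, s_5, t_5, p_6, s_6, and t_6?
s_1 = 243
t_1 = 115
a_2 = 342
b_2 = 128
c_2 = 63
a_3 = 103
b_3 = 273
c_3 = 66
a_4 = 73
b_4 = 192
s_5 = 234
t_5 = 194
p_6 = 277
s_6 = 327
t_6 = 247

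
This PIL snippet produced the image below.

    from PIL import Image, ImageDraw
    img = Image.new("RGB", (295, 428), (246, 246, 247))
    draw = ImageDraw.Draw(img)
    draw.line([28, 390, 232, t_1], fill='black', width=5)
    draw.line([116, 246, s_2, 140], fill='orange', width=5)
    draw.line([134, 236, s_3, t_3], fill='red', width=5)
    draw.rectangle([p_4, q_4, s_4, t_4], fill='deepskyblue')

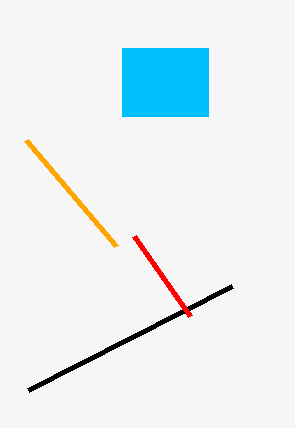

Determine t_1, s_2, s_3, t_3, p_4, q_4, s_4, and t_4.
t_1 = 286, s_2 = 26, s_3 = 190, t_3 = 316, p_4 = 122, q_4 = 48, s_4 = 208, t_4 = 116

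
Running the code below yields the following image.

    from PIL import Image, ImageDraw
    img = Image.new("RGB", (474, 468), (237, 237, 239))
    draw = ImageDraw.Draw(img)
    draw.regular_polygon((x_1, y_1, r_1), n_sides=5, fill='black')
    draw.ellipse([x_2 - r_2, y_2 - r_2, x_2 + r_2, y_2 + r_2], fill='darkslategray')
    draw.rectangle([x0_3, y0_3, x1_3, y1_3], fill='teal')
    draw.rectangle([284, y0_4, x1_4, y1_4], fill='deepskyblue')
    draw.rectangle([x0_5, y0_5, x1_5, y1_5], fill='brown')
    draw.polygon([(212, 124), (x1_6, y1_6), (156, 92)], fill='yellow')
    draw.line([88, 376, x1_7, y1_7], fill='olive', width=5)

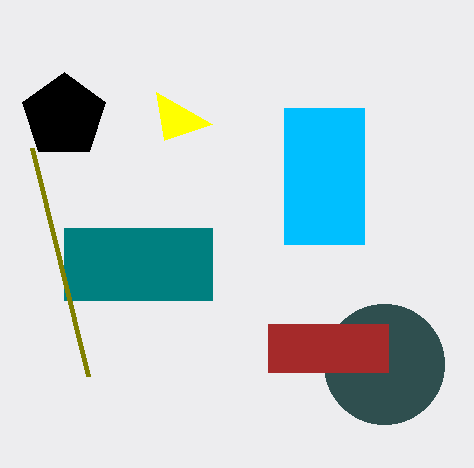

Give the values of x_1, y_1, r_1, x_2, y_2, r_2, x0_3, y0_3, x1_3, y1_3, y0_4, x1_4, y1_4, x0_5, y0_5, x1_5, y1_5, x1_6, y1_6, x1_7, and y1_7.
x_1 = 64, y_1 = 116, r_1 = 44, x_2 = 384, y_2 = 364, r_2 = 60, x0_3 = 64, y0_3 = 228, x1_3 = 212, y1_3 = 300, y0_4 = 108, x1_4 = 364, y1_4 = 244, x0_5 = 268, y0_5 = 324, x1_5 = 388, y1_5 = 372, x1_6 = 164, y1_6 = 140, x1_7 = 32, y1_7 = 148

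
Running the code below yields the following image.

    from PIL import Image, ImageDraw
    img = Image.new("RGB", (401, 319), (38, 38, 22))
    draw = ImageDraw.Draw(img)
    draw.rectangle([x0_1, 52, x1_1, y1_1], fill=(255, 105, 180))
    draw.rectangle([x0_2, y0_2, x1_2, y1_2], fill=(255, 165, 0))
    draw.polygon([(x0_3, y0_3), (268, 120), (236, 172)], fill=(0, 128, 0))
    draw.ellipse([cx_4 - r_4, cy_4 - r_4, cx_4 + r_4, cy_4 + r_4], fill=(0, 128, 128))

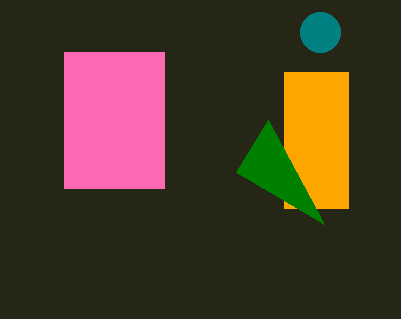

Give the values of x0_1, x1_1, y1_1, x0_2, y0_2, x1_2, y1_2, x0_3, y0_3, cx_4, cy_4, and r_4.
x0_1 = 64, x1_1 = 164, y1_1 = 188, x0_2 = 284, y0_2 = 72, x1_2 = 348, y1_2 = 208, x0_3 = 324, y0_3 = 224, cx_4 = 320, cy_4 = 32, r_4 = 20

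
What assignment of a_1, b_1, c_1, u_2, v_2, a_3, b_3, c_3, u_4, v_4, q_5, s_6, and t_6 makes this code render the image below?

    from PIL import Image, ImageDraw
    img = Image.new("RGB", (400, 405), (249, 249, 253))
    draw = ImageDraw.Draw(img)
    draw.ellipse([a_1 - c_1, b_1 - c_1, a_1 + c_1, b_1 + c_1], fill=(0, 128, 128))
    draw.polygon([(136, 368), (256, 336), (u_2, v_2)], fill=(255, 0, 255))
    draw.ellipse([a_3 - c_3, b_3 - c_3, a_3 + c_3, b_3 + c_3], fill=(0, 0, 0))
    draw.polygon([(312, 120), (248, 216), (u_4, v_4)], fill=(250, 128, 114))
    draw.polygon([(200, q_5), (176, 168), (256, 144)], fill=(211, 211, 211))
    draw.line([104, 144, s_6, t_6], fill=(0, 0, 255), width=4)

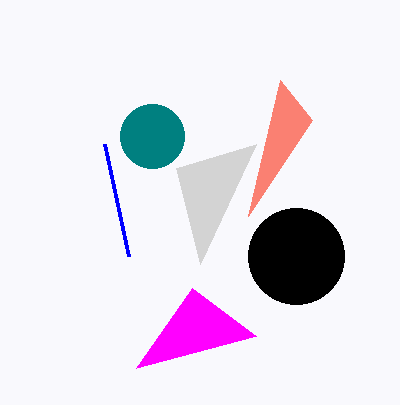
a_1 = 152
b_1 = 136
c_1 = 32
u_2 = 192
v_2 = 288
a_3 = 296
b_3 = 256
c_3 = 48
u_4 = 280
v_4 = 80
q_5 = 264
s_6 = 128
t_6 = 256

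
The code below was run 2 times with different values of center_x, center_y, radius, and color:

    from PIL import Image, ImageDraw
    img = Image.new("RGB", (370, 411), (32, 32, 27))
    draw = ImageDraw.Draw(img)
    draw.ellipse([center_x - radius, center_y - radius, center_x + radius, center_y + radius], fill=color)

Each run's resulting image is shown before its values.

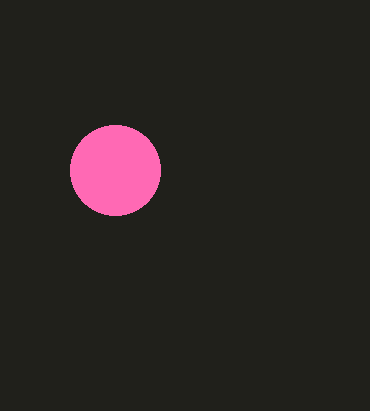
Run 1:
center_x = 115
center_y = 170
radius = 45
color = 'hotpink'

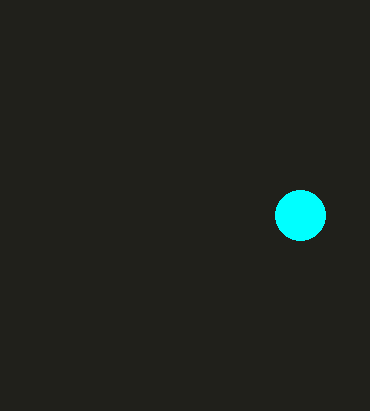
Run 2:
center_x = 300; center_y = 215; radius = 25; color = 'cyan'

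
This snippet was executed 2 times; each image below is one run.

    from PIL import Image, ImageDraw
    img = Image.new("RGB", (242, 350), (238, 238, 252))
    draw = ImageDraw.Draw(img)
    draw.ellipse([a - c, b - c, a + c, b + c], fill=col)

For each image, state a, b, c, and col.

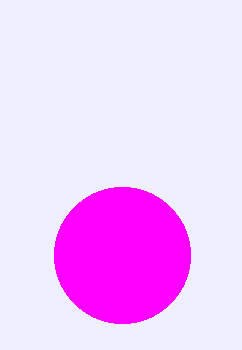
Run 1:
a = 122; b = 255; c = 68; col = 'magenta'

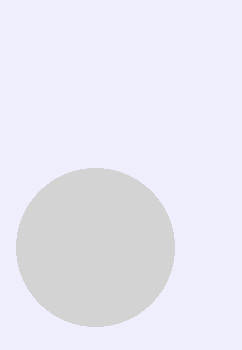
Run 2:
a = 95
b = 247
c = 79
col = 'lightgray'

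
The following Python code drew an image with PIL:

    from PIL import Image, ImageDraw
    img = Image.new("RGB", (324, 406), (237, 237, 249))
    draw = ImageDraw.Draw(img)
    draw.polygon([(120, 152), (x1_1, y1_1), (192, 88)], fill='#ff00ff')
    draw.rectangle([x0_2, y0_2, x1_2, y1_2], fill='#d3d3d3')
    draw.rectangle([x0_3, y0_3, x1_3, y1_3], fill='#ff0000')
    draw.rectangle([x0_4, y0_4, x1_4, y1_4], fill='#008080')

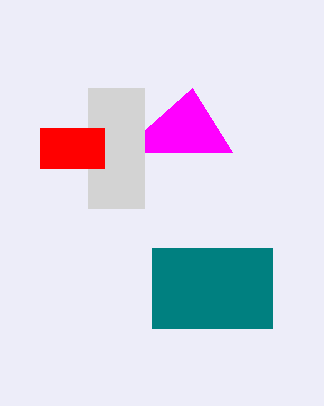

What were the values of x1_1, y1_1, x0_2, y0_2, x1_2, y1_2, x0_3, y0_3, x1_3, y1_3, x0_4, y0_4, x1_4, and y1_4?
x1_1 = 232
y1_1 = 152
x0_2 = 88
y0_2 = 88
x1_2 = 144
y1_2 = 208
x0_3 = 40
y0_3 = 128
x1_3 = 104
y1_3 = 168
x0_4 = 152
y0_4 = 248
x1_4 = 272
y1_4 = 328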